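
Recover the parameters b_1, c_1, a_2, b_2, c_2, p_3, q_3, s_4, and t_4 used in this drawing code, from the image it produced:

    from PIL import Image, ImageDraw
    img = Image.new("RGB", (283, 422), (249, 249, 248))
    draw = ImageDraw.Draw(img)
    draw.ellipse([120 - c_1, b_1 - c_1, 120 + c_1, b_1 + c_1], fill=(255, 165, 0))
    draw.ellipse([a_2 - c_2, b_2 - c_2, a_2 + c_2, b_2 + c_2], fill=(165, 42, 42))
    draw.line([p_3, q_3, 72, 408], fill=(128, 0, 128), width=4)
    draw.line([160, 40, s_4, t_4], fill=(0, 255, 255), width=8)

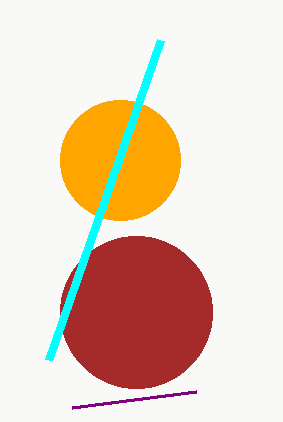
b_1 = 160
c_1 = 60
a_2 = 136
b_2 = 312
c_2 = 76
p_3 = 196
q_3 = 392
s_4 = 48
t_4 = 360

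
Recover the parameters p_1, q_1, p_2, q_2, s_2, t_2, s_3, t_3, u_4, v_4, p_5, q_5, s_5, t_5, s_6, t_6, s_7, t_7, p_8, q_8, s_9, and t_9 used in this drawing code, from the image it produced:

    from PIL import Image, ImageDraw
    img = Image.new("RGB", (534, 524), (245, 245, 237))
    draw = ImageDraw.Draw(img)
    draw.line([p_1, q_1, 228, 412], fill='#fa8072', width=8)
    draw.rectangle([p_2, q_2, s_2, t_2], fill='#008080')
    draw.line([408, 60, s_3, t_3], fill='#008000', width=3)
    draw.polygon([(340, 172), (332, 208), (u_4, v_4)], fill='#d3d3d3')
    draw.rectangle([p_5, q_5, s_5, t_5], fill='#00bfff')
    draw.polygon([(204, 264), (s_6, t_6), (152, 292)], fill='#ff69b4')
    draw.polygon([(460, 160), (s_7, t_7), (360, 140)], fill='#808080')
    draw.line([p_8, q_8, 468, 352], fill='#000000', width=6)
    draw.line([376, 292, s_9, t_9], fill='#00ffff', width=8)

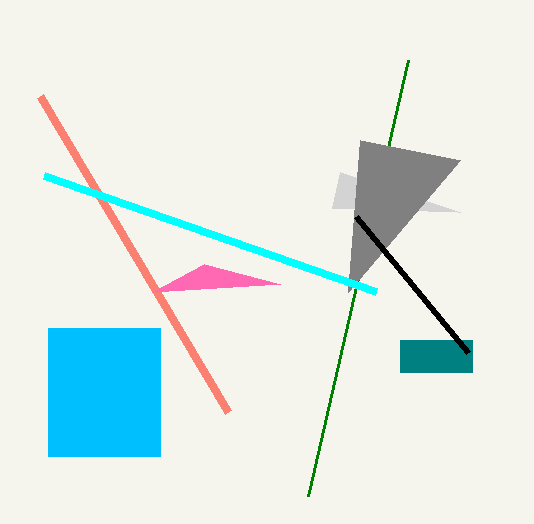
p_1 = 40
q_1 = 96
p_2 = 400
q_2 = 340
s_2 = 472
t_2 = 372
s_3 = 308
t_3 = 496
u_4 = 460
v_4 = 212
p_5 = 48
q_5 = 328
s_5 = 160
t_5 = 456
s_6 = 280
t_6 = 284
s_7 = 348
t_7 = 292
p_8 = 356
q_8 = 216
s_9 = 44
t_9 = 176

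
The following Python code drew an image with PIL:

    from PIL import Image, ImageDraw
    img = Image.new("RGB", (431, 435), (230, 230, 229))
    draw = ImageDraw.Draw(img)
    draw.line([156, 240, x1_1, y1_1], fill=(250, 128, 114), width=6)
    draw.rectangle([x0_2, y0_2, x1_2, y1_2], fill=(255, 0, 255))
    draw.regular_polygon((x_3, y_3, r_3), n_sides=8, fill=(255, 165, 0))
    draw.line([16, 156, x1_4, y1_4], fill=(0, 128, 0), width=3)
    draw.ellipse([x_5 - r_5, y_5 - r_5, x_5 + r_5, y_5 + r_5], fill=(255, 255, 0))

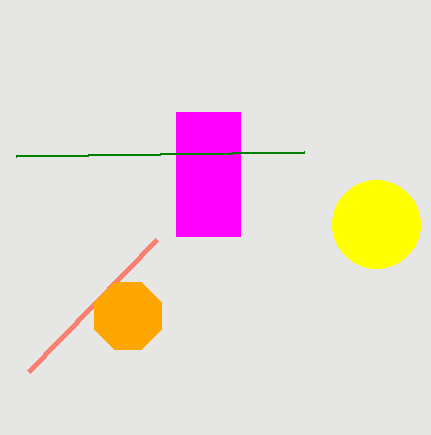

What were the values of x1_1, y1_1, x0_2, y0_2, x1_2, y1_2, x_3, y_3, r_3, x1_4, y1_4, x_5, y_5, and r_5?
x1_1 = 28; y1_1 = 372; x0_2 = 176; y0_2 = 112; x1_2 = 240; y1_2 = 236; x_3 = 128; y_3 = 316; r_3 = 36; x1_4 = 304; y1_4 = 152; x_5 = 376; y_5 = 224; r_5 = 44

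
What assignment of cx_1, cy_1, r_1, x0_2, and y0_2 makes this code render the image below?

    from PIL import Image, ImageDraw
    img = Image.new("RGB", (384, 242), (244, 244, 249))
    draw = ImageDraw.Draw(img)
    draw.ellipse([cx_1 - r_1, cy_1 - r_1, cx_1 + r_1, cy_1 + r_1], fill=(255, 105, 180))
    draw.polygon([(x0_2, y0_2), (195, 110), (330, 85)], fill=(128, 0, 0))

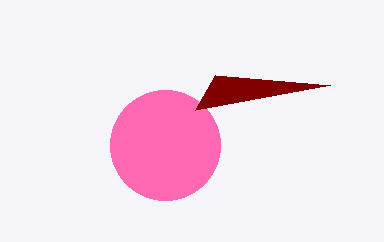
cx_1 = 165, cy_1 = 145, r_1 = 55, x0_2 = 215, y0_2 = 75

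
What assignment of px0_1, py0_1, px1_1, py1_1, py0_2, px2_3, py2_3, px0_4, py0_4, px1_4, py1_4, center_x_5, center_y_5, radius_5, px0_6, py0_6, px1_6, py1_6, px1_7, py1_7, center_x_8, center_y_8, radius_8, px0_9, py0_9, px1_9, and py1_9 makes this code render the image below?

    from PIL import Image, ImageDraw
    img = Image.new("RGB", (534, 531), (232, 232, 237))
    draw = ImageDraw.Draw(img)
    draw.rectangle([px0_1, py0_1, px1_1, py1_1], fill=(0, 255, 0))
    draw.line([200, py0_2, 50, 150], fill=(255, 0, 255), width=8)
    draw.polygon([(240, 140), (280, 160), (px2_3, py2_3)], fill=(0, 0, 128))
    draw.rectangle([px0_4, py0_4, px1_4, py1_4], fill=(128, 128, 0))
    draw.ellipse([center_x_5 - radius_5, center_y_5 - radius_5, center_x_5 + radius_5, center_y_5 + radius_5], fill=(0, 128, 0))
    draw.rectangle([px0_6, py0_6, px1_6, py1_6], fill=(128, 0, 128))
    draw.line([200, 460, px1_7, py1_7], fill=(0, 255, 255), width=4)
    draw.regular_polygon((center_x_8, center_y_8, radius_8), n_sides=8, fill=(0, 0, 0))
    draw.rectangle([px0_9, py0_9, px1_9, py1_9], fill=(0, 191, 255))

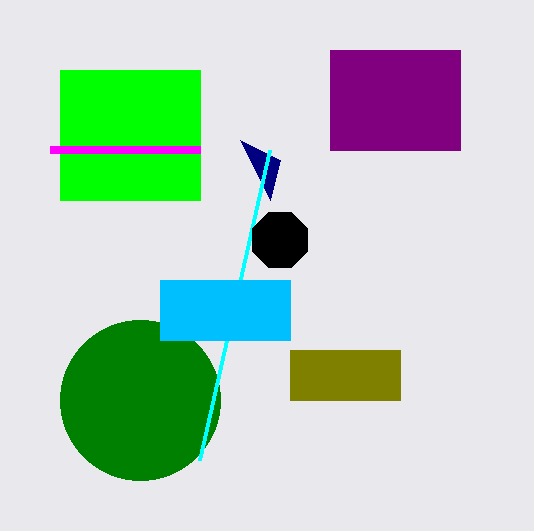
px0_1 = 60; py0_1 = 70; px1_1 = 200; py1_1 = 200; py0_2 = 150; px2_3 = 270; py2_3 = 200; px0_4 = 290; py0_4 = 350; px1_4 = 400; py1_4 = 400; center_x_5 = 140; center_y_5 = 400; radius_5 = 80; px0_6 = 330; py0_6 = 50; px1_6 = 460; py1_6 = 150; px1_7 = 270; py1_7 = 150; center_x_8 = 280; center_y_8 = 240; radius_8 = 30; px0_9 = 160; py0_9 = 280; px1_9 = 290; py1_9 = 340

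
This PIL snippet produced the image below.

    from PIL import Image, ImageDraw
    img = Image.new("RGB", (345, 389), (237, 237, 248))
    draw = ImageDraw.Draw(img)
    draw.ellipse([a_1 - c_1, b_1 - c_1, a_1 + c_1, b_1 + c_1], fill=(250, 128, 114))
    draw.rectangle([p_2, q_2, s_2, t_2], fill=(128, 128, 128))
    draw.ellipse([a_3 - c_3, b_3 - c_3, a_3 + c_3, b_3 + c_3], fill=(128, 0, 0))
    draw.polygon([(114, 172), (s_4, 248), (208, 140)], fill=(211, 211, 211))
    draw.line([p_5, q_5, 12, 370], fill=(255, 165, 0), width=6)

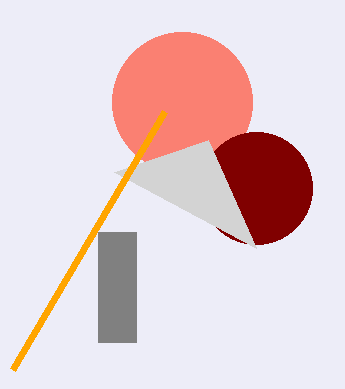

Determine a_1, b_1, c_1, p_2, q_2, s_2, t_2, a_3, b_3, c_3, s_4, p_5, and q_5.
a_1 = 182
b_1 = 102
c_1 = 70
p_2 = 98
q_2 = 232
s_2 = 136
t_2 = 342
a_3 = 256
b_3 = 188
c_3 = 56
s_4 = 256
p_5 = 164
q_5 = 112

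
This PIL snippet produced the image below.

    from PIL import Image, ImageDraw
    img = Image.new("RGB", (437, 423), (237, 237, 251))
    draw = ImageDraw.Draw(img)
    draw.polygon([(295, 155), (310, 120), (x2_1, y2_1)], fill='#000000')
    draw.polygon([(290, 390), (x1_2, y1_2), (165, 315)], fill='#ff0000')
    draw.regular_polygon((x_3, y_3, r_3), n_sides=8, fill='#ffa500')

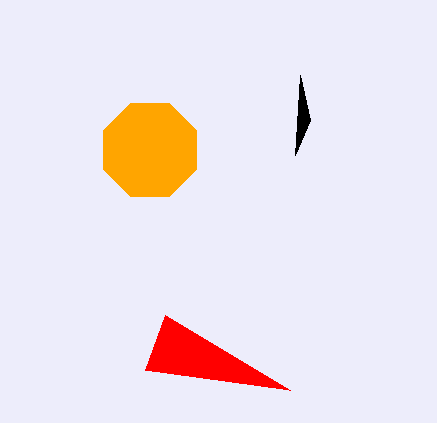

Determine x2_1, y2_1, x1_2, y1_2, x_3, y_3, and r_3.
x2_1 = 300
y2_1 = 75
x1_2 = 145
y1_2 = 370
x_3 = 150
y_3 = 150
r_3 = 50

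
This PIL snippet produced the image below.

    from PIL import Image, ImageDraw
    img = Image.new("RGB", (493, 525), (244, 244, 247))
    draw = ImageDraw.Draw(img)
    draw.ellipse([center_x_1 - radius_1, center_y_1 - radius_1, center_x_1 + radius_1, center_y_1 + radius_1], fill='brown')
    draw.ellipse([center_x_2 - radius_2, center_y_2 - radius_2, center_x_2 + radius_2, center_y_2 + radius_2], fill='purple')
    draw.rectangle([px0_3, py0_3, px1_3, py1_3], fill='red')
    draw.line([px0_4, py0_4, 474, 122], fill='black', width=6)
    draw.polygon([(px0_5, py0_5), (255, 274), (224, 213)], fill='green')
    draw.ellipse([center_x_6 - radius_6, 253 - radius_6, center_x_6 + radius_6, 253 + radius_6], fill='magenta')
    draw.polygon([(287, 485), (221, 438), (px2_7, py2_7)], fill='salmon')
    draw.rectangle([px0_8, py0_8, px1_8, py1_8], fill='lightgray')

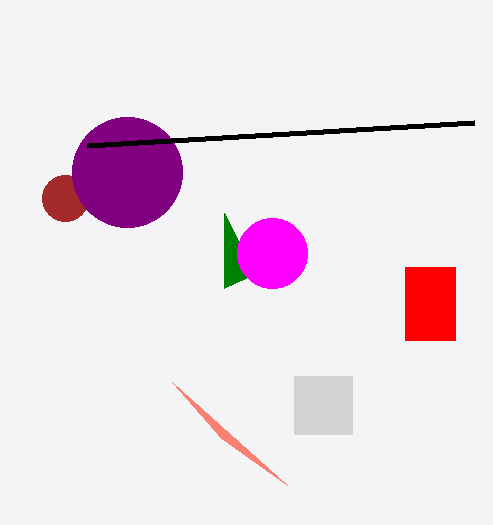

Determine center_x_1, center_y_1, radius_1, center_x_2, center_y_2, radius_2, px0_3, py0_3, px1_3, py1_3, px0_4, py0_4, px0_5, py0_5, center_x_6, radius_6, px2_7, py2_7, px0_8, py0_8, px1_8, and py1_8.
center_x_1 = 65
center_y_1 = 198
radius_1 = 23
center_x_2 = 127
center_y_2 = 172
radius_2 = 55
px0_3 = 405
py0_3 = 267
px1_3 = 455
py1_3 = 340
px0_4 = 87
py0_4 = 145
px0_5 = 224
py0_5 = 288
center_x_6 = 272
radius_6 = 35
px2_7 = 172
py2_7 = 382
px0_8 = 294
py0_8 = 376
px1_8 = 352
py1_8 = 434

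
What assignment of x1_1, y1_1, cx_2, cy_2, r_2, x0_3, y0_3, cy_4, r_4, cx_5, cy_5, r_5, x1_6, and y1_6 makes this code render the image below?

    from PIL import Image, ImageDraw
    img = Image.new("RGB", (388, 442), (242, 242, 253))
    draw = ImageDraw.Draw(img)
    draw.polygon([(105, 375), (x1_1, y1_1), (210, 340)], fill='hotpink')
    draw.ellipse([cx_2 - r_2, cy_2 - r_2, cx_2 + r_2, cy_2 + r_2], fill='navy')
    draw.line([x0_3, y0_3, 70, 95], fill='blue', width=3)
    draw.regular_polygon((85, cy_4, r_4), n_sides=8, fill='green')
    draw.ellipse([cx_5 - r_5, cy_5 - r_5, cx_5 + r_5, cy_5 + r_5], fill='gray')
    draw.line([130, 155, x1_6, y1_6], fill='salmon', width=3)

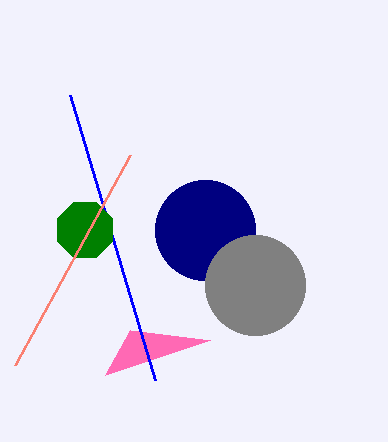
x1_1 = 130; y1_1 = 330; cx_2 = 205; cy_2 = 230; r_2 = 50; x0_3 = 155; y0_3 = 380; cy_4 = 230; r_4 = 30; cx_5 = 255; cy_5 = 285; r_5 = 50; x1_6 = 15; y1_6 = 365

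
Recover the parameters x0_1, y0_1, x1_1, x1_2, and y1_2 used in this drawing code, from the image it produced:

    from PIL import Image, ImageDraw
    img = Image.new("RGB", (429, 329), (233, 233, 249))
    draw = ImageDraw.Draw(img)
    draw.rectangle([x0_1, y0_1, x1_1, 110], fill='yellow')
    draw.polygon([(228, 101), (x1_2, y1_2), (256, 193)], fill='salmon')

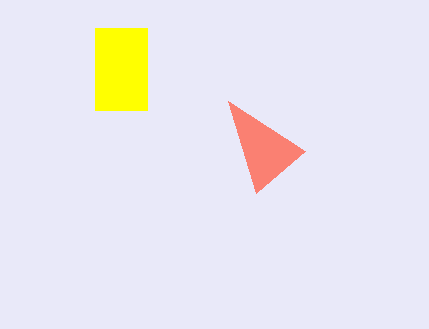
x0_1 = 95
y0_1 = 28
x1_1 = 147
x1_2 = 305
y1_2 = 151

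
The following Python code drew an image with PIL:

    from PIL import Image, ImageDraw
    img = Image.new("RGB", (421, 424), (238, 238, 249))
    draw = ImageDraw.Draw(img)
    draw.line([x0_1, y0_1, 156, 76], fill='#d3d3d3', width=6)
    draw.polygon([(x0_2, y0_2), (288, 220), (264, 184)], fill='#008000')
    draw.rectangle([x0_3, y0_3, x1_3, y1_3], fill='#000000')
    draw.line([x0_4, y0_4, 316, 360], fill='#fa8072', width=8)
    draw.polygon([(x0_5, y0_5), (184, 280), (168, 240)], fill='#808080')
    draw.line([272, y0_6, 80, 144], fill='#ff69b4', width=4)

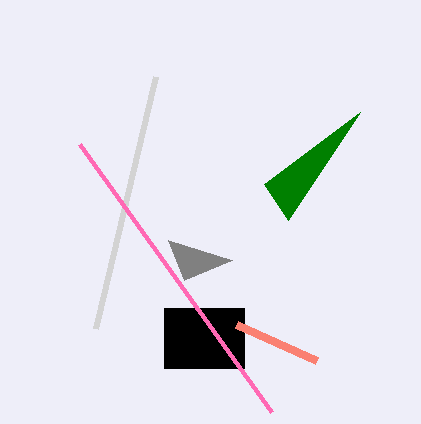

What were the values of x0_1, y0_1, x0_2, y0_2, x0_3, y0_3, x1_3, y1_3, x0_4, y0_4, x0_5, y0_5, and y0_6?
x0_1 = 96, y0_1 = 328, x0_2 = 360, y0_2 = 112, x0_3 = 164, y0_3 = 308, x1_3 = 244, y1_3 = 368, x0_4 = 236, y0_4 = 324, x0_5 = 232, y0_5 = 260, y0_6 = 412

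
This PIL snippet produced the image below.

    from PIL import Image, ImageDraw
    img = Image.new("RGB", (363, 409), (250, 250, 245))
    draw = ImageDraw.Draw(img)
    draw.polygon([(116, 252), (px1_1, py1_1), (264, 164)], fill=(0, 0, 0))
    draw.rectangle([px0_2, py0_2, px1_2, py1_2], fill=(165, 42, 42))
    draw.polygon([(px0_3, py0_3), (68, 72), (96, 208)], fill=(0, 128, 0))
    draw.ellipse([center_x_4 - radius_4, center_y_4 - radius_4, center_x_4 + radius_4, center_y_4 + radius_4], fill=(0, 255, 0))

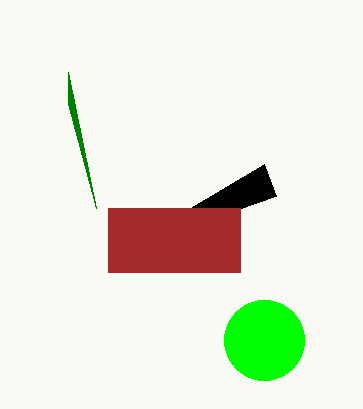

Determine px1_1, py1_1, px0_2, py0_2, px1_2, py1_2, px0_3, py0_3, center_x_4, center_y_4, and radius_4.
px1_1 = 276, py1_1 = 196, px0_2 = 108, py0_2 = 208, px1_2 = 240, py1_2 = 272, px0_3 = 68, py0_3 = 104, center_x_4 = 264, center_y_4 = 340, radius_4 = 40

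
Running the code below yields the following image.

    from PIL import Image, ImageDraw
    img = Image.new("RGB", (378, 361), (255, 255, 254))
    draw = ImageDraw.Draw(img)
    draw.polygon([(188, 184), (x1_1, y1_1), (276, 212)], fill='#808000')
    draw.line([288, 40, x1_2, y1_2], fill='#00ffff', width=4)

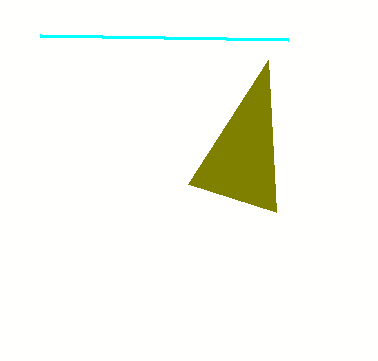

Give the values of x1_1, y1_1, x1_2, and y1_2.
x1_1 = 268; y1_1 = 60; x1_2 = 40; y1_2 = 36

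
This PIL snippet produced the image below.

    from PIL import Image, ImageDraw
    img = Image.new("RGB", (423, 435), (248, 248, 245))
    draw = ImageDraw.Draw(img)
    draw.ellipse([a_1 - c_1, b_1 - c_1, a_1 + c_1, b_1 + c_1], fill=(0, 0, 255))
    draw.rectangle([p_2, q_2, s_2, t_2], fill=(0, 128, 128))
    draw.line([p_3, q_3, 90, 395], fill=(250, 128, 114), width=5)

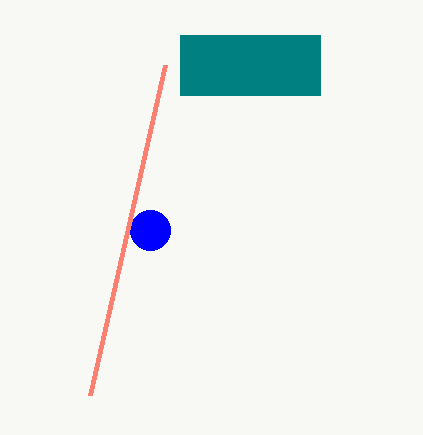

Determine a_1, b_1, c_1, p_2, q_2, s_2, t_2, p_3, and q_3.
a_1 = 150
b_1 = 230
c_1 = 20
p_2 = 180
q_2 = 35
s_2 = 320
t_2 = 95
p_3 = 165
q_3 = 65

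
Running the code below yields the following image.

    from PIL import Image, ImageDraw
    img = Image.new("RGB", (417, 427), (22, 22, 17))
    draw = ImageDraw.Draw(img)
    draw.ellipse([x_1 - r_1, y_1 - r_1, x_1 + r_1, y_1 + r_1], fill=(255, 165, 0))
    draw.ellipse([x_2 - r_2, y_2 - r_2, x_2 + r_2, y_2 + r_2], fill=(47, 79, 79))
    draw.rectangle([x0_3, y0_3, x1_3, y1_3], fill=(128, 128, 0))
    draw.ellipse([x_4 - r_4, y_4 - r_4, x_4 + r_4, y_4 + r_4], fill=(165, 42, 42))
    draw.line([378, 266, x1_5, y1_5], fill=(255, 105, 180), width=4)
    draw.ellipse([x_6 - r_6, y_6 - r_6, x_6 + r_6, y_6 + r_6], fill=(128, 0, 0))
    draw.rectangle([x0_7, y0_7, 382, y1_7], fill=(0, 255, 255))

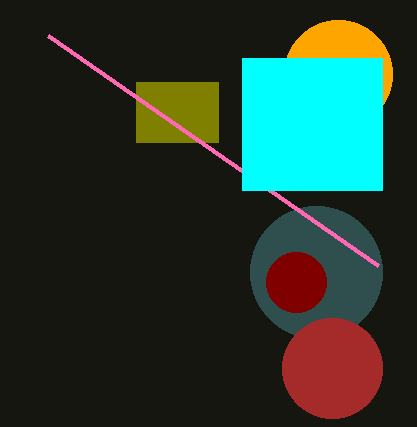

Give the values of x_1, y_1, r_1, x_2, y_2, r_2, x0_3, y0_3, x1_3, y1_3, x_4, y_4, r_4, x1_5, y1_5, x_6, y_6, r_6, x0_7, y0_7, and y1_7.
x_1 = 338; y_1 = 74; r_1 = 54; x_2 = 316; y_2 = 272; r_2 = 66; x0_3 = 136; y0_3 = 82; x1_3 = 218; y1_3 = 142; x_4 = 332; y_4 = 368; r_4 = 50; x1_5 = 48; y1_5 = 36; x_6 = 296; y_6 = 282; r_6 = 30; x0_7 = 242; y0_7 = 58; y1_7 = 190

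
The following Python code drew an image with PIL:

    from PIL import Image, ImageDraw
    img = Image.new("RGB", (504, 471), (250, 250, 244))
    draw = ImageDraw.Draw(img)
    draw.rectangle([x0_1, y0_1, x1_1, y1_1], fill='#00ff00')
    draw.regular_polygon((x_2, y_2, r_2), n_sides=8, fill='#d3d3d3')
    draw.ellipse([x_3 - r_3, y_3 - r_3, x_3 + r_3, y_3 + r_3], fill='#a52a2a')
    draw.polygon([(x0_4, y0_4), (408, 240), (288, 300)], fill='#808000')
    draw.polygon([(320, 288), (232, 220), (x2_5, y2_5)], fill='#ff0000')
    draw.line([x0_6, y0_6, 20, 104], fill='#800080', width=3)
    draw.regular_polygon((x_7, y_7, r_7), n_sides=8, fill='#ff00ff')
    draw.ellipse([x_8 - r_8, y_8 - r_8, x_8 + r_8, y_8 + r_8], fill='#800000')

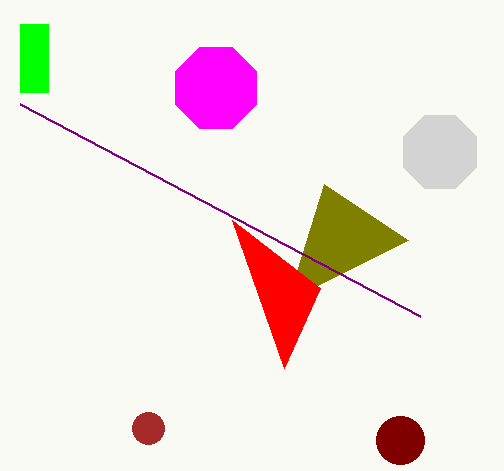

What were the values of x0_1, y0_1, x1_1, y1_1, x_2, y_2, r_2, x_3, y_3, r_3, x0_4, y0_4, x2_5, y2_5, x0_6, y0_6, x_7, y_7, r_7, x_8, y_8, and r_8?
x0_1 = 20
y0_1 = 24
x1_1 = 48
y1_1 = 92
x_2 = 440
y_2 = 152
r_2 = 40
x_3 = 148
y_3 = 428
r_3 = 16
x0_4 = 324
y0_4 = 184
x2_5 = 284
y2_5 = 368
x0_6 = 420
y0_6 = 316
x_7 = 216
y_7 = 88
r_7 = 44
x_8 = 400
y_8 = 440
r_8 = 24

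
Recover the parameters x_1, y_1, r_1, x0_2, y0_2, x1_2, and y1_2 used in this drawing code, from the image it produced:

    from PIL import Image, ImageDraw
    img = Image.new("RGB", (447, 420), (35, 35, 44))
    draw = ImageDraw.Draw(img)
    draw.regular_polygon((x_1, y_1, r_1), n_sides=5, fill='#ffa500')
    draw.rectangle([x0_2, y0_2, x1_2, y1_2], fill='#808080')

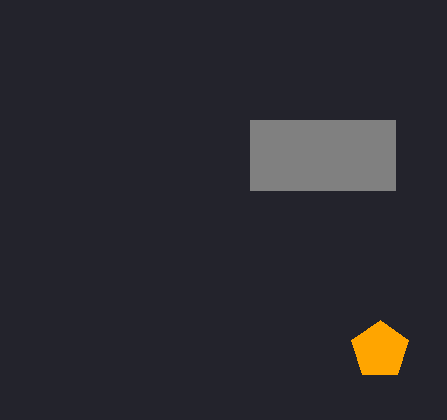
x_1 = 380; y_1 = 350; r_1 = 30; x0_2 = 250; y0_2 = 120; x1_2 = 395; y1_2 = 190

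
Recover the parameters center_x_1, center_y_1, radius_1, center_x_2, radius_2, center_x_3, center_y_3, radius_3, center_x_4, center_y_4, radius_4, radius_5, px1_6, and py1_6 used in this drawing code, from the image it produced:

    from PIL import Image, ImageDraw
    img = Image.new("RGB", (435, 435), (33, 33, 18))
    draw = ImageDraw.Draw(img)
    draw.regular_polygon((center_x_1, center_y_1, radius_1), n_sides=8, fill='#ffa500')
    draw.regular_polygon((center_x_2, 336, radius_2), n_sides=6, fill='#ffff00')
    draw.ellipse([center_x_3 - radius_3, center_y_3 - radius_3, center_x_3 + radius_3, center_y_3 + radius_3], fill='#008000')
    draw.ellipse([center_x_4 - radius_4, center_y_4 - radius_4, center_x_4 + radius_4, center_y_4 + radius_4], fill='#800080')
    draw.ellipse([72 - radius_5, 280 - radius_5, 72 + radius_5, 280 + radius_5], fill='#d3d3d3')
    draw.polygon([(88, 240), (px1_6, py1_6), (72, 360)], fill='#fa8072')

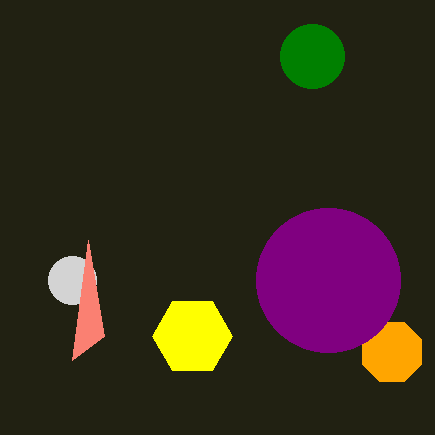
center_x_1 = 392
center_y_1 = 352
radius_1 = 32
center_x_2 = 192
radius_2 = 40
center_x_3 = 312
center_y_3 = 56
radius_3 = 32
center_x_4 = 328
center_y_4 = 280
radius_4 = 72
radius_5 = 24
px1_6 = 104
py1_6 = 336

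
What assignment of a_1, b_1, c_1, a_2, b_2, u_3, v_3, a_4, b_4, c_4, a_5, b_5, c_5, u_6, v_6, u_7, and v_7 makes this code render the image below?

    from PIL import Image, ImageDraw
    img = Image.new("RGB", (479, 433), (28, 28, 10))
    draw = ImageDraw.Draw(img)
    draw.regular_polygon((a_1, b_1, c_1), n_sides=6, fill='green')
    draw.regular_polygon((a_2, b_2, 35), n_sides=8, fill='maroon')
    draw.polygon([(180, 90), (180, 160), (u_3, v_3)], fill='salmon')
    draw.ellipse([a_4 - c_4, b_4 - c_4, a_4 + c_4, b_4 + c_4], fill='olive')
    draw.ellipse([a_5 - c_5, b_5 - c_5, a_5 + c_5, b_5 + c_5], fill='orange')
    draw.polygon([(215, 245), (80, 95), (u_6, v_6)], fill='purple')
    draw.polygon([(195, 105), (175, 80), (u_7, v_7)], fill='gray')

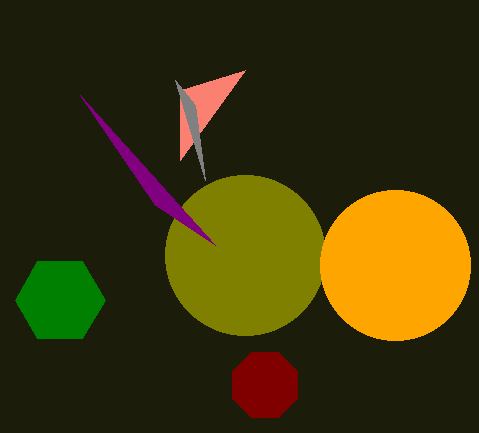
a_1 = 60, b_1 = 300, c_1 = 45, a_2 = 265, b_2 = 385, u_3 = 245, v_3 = 70, a_4 = 245, b_4 = 255, c_4 = 80, a_5 = 395, b_5 = 265, c_5 = 75, u_6 = 155, v_6 = 205, u_7 = 205, v_7 = 180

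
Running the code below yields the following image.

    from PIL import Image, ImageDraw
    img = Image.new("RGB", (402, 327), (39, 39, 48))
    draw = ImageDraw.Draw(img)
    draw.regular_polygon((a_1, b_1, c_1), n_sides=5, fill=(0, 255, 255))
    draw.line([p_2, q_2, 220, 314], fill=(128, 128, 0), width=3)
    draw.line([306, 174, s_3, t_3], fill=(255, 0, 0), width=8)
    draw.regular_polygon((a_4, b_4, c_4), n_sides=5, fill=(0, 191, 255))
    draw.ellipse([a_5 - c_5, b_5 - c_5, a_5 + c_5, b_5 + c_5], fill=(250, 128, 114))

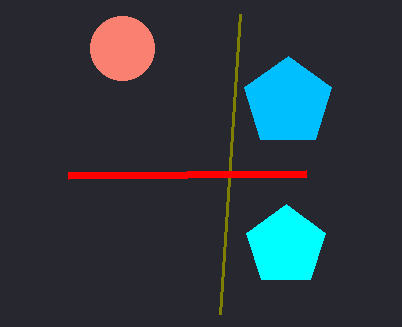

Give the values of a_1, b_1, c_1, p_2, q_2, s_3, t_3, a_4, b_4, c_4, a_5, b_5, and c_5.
a_1 = 286, b_1 = 246, c_1 = 42, p_2 = 240, q_2 = 14, s_3 = 68, t_3 = 176, a_4 = 288, b_4 = 102, c_4 = 46, a_5 = 122, b_5 = 48, c_5 = 32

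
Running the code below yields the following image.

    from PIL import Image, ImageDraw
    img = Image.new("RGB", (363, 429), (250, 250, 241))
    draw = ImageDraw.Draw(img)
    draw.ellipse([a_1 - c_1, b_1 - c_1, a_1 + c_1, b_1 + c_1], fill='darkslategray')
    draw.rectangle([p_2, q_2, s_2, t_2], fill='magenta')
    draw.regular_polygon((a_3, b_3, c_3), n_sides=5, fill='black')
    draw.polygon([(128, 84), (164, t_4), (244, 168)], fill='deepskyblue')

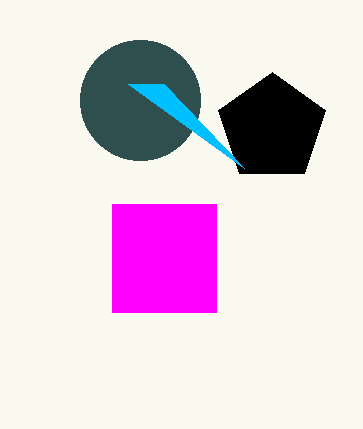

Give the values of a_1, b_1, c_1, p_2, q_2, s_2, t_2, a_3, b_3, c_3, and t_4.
a_1 = 140
b_1 = 100
c_1 = 60
p_2 = 112
q_2 = 204
s_2 = 216
t_2 = 312
a_3 = 272
b_3 = 128
c_3 = 56
t_4 = 84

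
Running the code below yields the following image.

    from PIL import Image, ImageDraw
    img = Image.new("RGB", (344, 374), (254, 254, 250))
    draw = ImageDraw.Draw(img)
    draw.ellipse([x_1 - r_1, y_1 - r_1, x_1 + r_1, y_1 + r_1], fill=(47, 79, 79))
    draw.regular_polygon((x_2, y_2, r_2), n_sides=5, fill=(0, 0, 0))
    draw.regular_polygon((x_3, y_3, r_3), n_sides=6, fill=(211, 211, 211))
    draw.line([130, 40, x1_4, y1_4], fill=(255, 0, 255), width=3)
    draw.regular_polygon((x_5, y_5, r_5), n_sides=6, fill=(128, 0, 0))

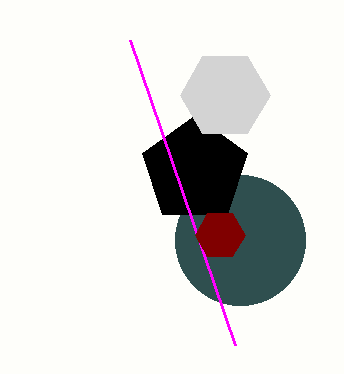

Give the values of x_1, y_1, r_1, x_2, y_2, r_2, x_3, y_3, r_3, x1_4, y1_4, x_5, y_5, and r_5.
x_1 = 240; y_1 = 240; r_1 = 65; x_2 = 195; y_2 = 170; r_2 = 55; x_3 = 225; y_3 = 95; r_3 = 45; x1_4 = 235; y1_4 = 345; x_5 = 220; y_5 = 235; r_5 = 25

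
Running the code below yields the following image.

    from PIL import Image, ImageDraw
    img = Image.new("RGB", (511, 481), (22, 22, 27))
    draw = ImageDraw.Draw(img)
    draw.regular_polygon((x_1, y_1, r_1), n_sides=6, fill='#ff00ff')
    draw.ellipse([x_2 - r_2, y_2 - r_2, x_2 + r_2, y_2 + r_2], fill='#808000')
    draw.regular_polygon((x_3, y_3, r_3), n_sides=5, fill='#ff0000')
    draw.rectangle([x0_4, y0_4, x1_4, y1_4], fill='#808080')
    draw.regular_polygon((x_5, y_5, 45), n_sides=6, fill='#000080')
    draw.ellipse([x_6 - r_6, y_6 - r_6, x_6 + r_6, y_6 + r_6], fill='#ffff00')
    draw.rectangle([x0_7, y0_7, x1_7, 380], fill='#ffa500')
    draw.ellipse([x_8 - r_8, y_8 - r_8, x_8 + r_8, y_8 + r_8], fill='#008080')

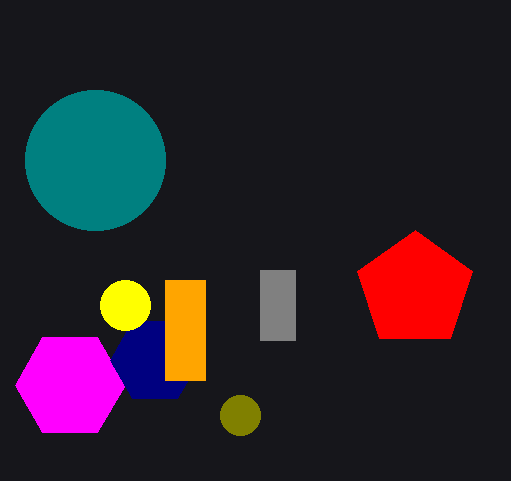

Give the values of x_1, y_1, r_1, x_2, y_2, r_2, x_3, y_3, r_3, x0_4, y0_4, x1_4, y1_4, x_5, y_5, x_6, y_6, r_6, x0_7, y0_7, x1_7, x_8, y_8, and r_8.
x_1 = 70
y_1 = 385
r_1 = 55
x_2 = 240
y_2 = 415
r_2 = 20
x_3 = 415
y_3 = 290
r_3 = 60
x0_4 = 260
y0_4 = 270
x1_4 = 295
y1_4 = 340
x_5 = 155
y_5 = 360
x_6 = 125
y_6 = 305
r_6 = 25
x0_7 = 165
y0_7 = 280
x1_7 = 205
x_8 = 95
y_8 = 160
r_8 = 70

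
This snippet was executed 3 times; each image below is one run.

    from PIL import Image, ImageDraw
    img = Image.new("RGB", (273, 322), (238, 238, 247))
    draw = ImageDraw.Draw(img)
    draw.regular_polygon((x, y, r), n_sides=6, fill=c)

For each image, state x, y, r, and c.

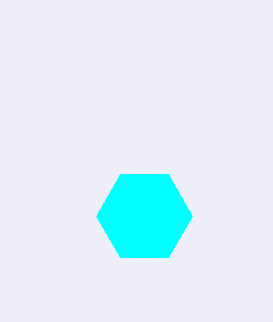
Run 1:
x = 144
y = 216
r = 48
c = 'cyan'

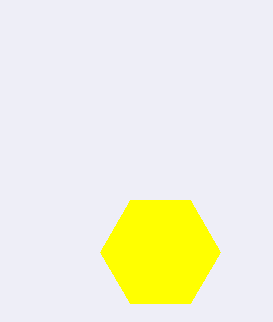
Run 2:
x = 160, y = 252, r = 60, c = 'yellow'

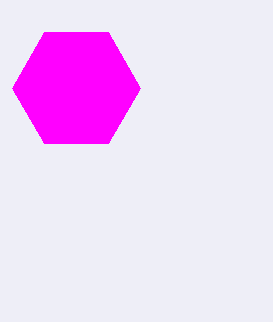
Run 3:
x = 76, y = 88, r = 64, c = 'magenta'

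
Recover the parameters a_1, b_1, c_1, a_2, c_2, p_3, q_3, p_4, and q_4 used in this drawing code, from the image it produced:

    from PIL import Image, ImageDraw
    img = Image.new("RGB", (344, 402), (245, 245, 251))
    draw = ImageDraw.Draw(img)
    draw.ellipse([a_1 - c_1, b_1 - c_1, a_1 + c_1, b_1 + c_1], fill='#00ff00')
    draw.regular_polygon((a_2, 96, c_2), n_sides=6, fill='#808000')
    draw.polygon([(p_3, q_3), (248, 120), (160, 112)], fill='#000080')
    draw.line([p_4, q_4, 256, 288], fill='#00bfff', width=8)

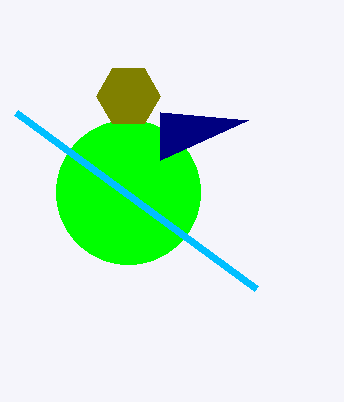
a_1 = 128, b_1 = 192, c_1 = 72, a_2 = 128, c_2 = 32, p_3 = 160, q_3 = 160, p_4 = 16, q_4 = 112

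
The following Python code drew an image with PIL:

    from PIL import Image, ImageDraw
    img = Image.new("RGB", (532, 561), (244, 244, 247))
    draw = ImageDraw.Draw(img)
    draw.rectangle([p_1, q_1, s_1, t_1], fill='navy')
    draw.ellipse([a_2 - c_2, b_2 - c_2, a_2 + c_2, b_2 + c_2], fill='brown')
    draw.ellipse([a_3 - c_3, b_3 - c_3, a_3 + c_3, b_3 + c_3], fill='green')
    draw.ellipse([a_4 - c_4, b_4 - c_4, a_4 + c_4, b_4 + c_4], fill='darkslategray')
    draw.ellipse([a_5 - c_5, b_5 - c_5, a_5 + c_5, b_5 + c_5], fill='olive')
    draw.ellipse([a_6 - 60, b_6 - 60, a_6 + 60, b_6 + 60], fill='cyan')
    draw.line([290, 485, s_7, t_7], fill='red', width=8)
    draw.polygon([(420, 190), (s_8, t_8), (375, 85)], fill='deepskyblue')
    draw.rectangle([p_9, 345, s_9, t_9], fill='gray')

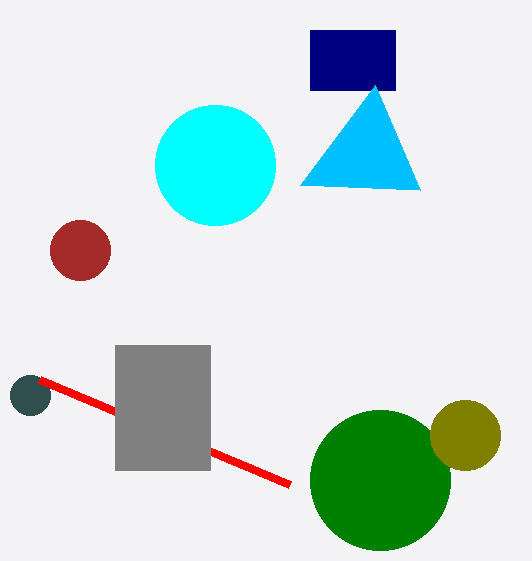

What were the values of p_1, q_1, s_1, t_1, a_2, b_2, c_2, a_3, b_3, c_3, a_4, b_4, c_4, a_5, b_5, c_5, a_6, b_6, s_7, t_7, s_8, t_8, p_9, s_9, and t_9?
p_1 = 310, q_1 = 30, s_1 = 395, t_1 = 90, a_2 = 80, b_2 = 250, c_2 = 30, a_3 = 380, b_3 = 480, c_3 = 70, a_4 = 30, b_4 = 395, c_4 = 20, a_5 = 465, b_5 = 435, c_5 = 35, a_6 = 215, b_6 = 165, s_7 = 40, t_7 = 380, s_8 = 300, t_8 = 185, p_9 = 115, s_9 = 210, t_9 = 470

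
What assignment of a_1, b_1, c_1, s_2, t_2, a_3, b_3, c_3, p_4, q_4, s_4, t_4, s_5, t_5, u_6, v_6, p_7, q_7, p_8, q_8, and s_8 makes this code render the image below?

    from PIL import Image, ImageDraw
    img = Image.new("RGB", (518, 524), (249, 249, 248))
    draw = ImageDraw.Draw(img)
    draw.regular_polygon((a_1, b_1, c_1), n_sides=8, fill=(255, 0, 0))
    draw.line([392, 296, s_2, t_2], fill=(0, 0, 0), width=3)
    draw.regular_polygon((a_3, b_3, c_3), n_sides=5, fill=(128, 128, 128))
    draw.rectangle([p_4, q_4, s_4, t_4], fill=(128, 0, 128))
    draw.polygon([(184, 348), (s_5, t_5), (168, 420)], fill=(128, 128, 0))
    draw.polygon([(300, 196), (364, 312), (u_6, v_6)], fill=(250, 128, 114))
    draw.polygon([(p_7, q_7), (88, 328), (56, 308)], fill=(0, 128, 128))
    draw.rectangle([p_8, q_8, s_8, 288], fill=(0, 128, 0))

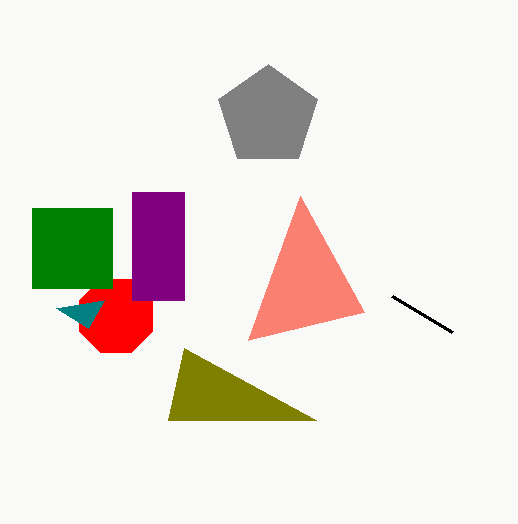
a_1 = 116; b_1 = 316; c_1 = 40; s_2 = 452; t_2 = 332; a_3 = 268; b_3 = 116; c_3 = 52; p_4 = 132; q_4 = 192; s_4 = 184; t_4 = 300; s_5 = 316; t_5 = 420; u_6 = 248; v_6 = 340; p_7 = 104; q_7 = 300; p_8 = 32; q_8 = 208; s_8 = 112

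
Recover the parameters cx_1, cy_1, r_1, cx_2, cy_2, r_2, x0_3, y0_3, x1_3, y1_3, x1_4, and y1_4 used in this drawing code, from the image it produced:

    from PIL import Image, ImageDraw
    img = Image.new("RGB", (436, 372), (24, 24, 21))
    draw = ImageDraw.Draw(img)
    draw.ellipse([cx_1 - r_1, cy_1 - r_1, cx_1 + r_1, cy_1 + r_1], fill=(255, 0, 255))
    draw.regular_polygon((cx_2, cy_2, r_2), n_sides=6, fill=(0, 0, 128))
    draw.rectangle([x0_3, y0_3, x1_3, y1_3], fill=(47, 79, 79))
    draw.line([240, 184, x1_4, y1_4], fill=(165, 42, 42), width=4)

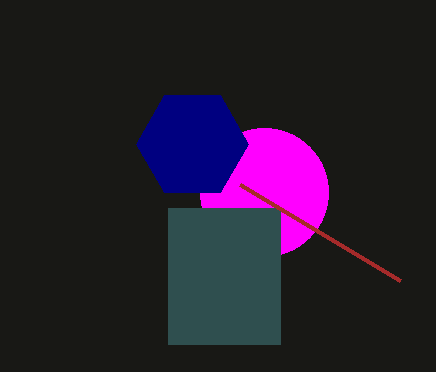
cx_1 = 264; cy_1 = 192; r_1 = 64; cx_2 = 192; cy_2 = 144; r_2 = 56; x0_3 = 168; y0_3 = 208; x1_3 = 280; y1_3 = 344; x1_4 = 400; y1_4 = 280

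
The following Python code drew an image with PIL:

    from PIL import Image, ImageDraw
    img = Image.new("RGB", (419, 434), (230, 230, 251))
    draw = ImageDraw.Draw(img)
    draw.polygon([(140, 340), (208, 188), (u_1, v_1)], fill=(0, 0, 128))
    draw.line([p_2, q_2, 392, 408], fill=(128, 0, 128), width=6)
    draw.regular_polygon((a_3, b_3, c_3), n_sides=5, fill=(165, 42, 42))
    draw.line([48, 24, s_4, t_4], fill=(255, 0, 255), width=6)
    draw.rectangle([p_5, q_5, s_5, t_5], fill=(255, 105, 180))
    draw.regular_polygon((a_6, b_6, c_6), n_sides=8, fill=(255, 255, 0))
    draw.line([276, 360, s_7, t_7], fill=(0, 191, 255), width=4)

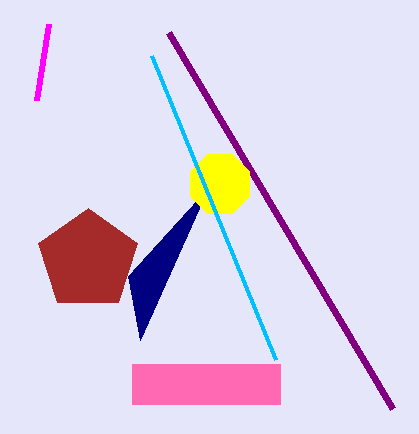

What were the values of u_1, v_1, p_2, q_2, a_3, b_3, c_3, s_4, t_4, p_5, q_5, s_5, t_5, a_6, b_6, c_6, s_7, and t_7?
u_1 = 128, v_1 = 276, p_2 = 168, q_2 = 32, a_3 = 88, b_3 = 260, c_3 = 52, s_4 = 36, t_4 = 100, p_5 = 132, q_5 = 364, s_5 = 280, t_5 = 404, a_6 = 220, b_6 = 184, c_6 = 32, s_7 = 152, t_7 = 56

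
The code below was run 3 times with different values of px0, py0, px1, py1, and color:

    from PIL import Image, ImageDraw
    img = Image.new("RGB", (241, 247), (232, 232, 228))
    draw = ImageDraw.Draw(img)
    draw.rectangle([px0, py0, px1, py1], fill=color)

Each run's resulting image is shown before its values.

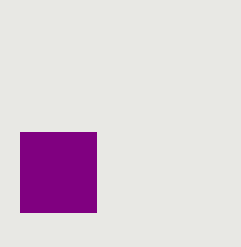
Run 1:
px0 = 20; py0 = 132; px1 = 96; py1 = 212; color = 'purple'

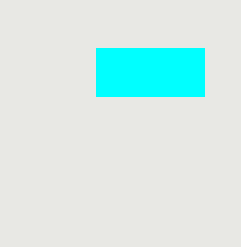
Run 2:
px0 = 96
py0 = 48
px1 = 204
py1 = 96
color = 'cyan'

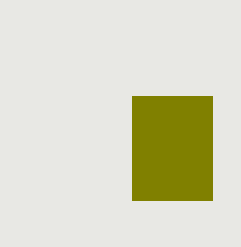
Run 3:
px0 = 132, py0 = 96, px1 = 212, py1 = 200, color = 'olive'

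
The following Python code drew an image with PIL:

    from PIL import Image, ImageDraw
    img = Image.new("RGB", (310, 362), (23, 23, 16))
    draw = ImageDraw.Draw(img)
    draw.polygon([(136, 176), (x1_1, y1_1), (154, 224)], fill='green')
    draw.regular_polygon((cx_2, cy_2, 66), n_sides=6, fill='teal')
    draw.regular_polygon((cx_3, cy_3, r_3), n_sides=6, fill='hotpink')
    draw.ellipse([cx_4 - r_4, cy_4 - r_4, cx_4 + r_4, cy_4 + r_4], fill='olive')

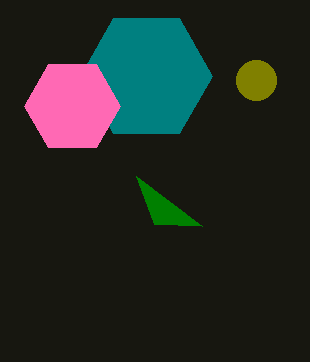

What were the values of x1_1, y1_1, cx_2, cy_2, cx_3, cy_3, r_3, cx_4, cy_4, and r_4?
x1_1 = 202, y1_1 = 226, cx_2 = 146, cy_2 = 76, cx_3 = 72, cy_3 = 106, r_3 = 48, cx_4 = 256, cy_4 = 80, r_4 = 20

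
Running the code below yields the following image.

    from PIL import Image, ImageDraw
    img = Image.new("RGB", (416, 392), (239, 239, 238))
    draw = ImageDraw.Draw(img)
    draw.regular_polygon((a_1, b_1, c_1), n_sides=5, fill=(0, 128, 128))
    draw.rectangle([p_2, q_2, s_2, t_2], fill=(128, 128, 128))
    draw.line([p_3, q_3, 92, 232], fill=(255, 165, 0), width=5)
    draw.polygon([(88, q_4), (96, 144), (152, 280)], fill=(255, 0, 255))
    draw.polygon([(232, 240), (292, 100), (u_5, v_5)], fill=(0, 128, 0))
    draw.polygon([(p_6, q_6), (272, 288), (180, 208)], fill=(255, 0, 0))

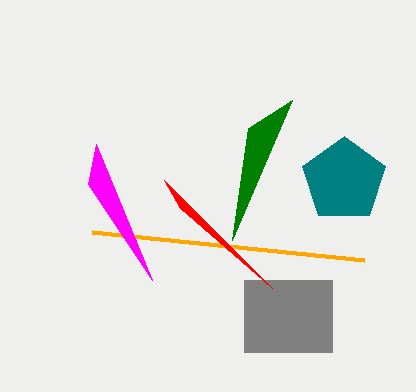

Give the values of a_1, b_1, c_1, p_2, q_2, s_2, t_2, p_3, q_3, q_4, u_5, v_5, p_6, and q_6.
a_1 = 344
b_1 = 180
c_1 = 44
p_2 = 244
q_2 = 280
s_2 = 332
t_2 = 352
p_3 = 364
q_3 = 260
q_4 = 184
u_5 = 248
v_5 = 128
p_6 = 164
q_6 = 180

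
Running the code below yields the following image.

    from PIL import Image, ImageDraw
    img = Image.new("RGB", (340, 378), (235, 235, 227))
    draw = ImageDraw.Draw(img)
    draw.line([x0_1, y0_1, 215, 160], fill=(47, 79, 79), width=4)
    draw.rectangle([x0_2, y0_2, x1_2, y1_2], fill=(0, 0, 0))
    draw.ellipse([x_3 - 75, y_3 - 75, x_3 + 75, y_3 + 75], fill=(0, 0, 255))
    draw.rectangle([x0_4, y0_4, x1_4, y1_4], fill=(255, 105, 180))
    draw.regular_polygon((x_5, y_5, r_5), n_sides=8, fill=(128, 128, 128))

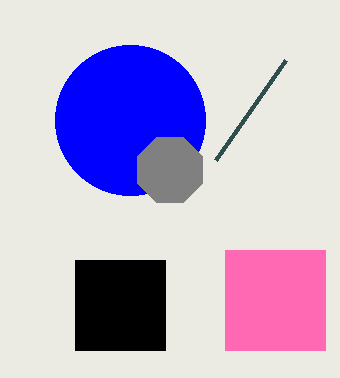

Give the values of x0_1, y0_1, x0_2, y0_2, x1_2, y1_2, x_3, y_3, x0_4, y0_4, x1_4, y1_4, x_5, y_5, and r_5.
x0_1 = 285; y0_1 = 60; x0_2 = 75; y0_2 = 260; x1_2 = 165; y1_2 = 350; x_3 = 130; y_3 = 120; x0_4 = 225; y0_4 = 250; x1_4 = 325; y1_4 = 350; x_5 = 170; y_5 = 170; r_5 = 35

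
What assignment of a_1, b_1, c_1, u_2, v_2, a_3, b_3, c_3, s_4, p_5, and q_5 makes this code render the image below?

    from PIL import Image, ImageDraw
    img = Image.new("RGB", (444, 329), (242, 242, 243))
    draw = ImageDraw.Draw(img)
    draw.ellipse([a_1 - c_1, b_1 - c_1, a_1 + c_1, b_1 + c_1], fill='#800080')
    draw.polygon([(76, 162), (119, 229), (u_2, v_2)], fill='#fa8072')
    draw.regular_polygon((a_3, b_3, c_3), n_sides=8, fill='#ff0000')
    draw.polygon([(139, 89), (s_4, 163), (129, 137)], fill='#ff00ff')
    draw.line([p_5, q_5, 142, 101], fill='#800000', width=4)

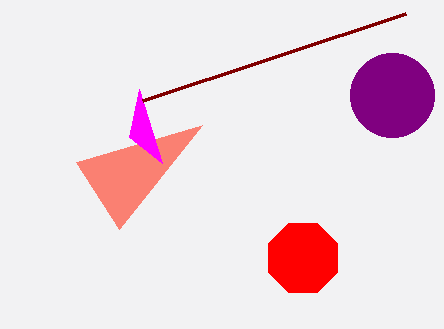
a_1 = 392, b_1 = 95, c_1 = 42, u_2 = 202, v_2 = 125, a_3 = 303, b_3 = 258, c_3 = 37, s_4 = 162, p_5 = 405, q_5 = 14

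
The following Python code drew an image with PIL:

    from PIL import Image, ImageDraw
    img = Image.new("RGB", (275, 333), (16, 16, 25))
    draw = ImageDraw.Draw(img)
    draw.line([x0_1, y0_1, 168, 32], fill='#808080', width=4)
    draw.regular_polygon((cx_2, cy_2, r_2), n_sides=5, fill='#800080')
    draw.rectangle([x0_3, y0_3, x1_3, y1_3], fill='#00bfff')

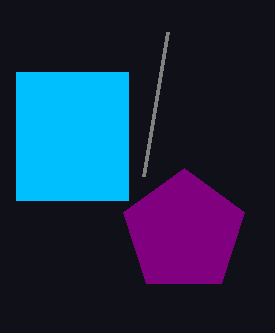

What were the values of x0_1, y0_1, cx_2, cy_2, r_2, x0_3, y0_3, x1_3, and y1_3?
x0_1 = 144, y0_1 = 176, cx_2 = 184, cy_2 = 232, r_2 = 64, x0_3 = 16, y0_3 = 72, x1_3 = 128, y1_3 = 200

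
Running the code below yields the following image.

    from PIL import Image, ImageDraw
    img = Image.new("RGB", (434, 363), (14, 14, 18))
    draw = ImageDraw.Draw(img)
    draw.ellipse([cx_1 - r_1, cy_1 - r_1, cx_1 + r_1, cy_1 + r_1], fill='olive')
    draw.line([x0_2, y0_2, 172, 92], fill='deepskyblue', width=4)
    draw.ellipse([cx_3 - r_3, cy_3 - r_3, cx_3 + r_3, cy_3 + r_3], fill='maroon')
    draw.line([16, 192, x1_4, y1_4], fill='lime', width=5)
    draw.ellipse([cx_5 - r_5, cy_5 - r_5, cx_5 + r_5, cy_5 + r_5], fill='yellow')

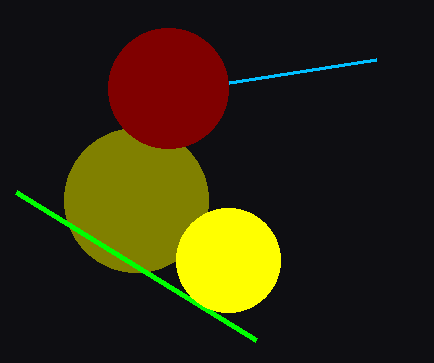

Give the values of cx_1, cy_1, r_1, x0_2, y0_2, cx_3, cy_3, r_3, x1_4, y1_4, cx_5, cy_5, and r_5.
cx_1 = 136
cy_1 = 200
r_1 = 72
x0_2 = 376
y0_2 = 60
cx_3 = 168
cy_3 = 88
r_3 = 60
x1_4 = 256
y1_4 = 340
cx_5 = 228
cy_5 = 260
r_5 = 52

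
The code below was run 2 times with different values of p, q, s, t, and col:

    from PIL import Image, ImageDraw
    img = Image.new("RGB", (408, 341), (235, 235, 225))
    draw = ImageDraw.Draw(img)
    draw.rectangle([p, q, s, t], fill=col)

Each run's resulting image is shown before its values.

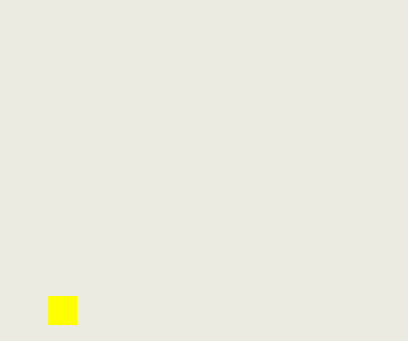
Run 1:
p = 48
q = 296
s = 76
t = 324
col = 'yellow'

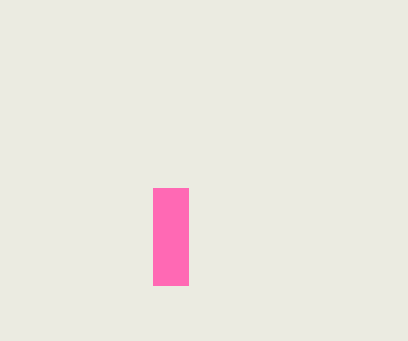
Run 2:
p = 153; q = 188; s = 188; t = 285; col = 'hotpink'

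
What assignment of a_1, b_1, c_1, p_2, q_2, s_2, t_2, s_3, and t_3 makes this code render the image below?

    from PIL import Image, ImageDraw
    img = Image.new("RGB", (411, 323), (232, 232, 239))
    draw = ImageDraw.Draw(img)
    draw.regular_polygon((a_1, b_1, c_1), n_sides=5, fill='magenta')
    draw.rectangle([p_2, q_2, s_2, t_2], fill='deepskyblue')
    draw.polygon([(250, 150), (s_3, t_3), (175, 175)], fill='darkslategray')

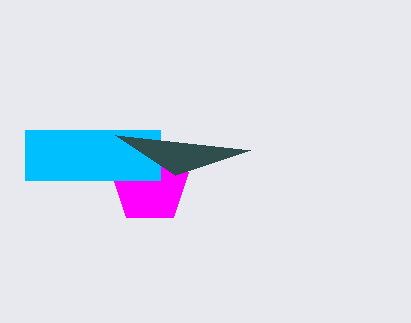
a_1 = 150
b_1 = 185
c_1 = 40
p_2 = 25
q_2 = 130
s_2 = 160
t_2 = 180
s_3 = 115
t_3 = 135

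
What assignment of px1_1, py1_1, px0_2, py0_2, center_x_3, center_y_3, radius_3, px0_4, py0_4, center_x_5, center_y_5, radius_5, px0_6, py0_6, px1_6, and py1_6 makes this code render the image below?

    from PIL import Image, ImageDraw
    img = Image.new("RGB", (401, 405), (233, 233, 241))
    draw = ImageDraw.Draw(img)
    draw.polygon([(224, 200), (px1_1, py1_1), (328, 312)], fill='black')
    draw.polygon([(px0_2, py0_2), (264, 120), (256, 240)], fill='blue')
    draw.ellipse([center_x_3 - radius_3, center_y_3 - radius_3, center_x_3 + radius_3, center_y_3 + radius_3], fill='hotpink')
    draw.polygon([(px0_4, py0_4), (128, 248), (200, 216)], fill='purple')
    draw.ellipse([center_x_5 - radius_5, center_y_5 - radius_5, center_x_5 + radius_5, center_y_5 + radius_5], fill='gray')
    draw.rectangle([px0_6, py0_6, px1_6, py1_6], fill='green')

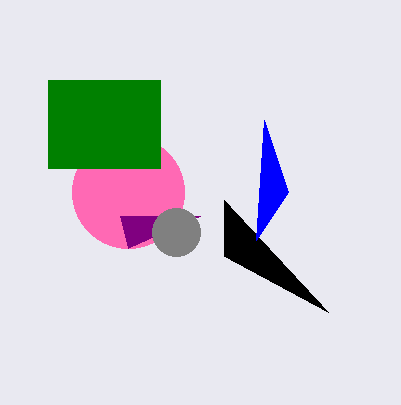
px1_1 = 224; py1_1 = 256; px0_2 = 288; py0_2 = 192; center_x_3 = 128; center_y_3 = 192; radius_3 = 56; px0_4 = 120; py0_4 = 216; center_x_5 = 176; center_y_5 = 232; radius_5 = 24; px0_6 = 48; py0_6 = 80; px1_6 = 160; py1_6 = 168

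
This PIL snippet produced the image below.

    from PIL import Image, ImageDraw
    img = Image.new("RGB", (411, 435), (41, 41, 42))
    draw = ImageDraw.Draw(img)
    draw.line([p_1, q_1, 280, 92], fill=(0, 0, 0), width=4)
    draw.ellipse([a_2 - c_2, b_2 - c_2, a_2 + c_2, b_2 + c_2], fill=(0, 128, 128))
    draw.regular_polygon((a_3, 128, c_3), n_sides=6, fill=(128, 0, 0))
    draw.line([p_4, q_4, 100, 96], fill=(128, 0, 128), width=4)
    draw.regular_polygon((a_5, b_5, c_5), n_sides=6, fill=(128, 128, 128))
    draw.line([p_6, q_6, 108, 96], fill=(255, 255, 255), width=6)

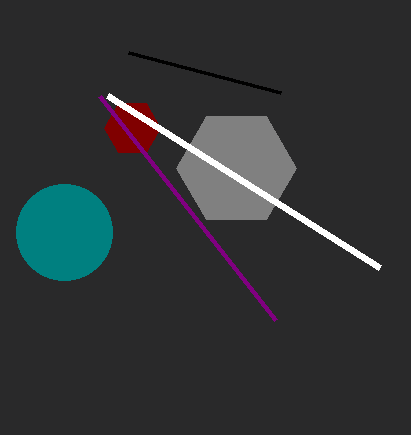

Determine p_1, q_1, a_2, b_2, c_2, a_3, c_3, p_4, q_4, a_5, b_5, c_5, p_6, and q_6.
p_1 = 128, q_1 = 52, a_2 = 64, b_2 = 232, c_2 = 48, a_3 = 132, c_3 = 28, p_4 = 276, q_4 = 320, a_5 = 236, b_5 = 168, c_5 = 60, p_6 = 380, q_6 = 268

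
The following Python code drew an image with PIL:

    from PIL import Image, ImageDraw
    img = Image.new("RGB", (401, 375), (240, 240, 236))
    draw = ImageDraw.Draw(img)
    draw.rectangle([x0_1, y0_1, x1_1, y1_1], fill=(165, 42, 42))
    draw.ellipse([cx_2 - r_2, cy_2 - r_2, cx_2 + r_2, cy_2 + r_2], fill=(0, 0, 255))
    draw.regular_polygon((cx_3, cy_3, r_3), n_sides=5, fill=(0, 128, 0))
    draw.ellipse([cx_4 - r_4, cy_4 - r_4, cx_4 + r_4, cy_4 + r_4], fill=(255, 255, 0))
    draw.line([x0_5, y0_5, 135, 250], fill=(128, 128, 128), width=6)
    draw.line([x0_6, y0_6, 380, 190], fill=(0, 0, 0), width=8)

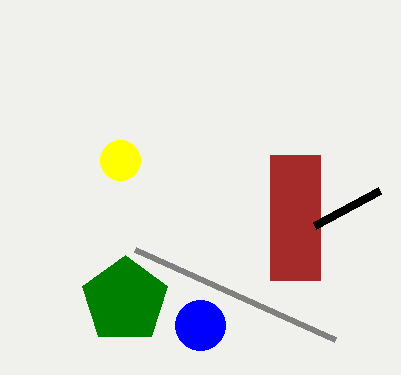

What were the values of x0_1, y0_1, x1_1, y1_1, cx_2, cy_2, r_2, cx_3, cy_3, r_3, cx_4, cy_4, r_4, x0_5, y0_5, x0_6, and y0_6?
x0_1 = 270, y0_1 = 155, x1_1 = 320, y1_1 = 280, cx_2 = 200, cy_2 = 325, r_2 = 25, cx_3 = 125, cy_3 = 300, r_3 = 45, cx_4 = 120, cy_4 = 160, r_4 = 20, x0_5 = 335, y0_5 = 340, x0_6 = 315, y0_6 = 225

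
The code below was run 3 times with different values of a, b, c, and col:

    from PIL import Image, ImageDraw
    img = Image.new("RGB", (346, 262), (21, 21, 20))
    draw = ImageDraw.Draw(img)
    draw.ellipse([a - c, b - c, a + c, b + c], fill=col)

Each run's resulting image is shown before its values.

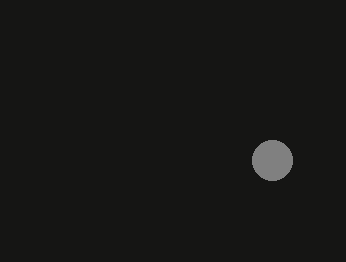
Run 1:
a = 272; b = 160; c = 20; col = 'gray'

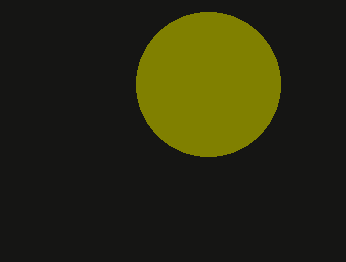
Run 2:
a = 208, b = 84, c = 72, col = 'olive'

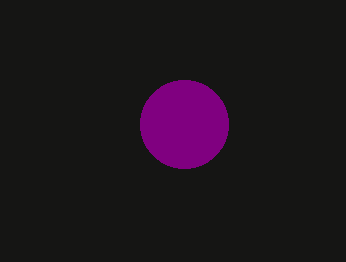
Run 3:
a = 184, b = 124, c = 44, col = 'purple'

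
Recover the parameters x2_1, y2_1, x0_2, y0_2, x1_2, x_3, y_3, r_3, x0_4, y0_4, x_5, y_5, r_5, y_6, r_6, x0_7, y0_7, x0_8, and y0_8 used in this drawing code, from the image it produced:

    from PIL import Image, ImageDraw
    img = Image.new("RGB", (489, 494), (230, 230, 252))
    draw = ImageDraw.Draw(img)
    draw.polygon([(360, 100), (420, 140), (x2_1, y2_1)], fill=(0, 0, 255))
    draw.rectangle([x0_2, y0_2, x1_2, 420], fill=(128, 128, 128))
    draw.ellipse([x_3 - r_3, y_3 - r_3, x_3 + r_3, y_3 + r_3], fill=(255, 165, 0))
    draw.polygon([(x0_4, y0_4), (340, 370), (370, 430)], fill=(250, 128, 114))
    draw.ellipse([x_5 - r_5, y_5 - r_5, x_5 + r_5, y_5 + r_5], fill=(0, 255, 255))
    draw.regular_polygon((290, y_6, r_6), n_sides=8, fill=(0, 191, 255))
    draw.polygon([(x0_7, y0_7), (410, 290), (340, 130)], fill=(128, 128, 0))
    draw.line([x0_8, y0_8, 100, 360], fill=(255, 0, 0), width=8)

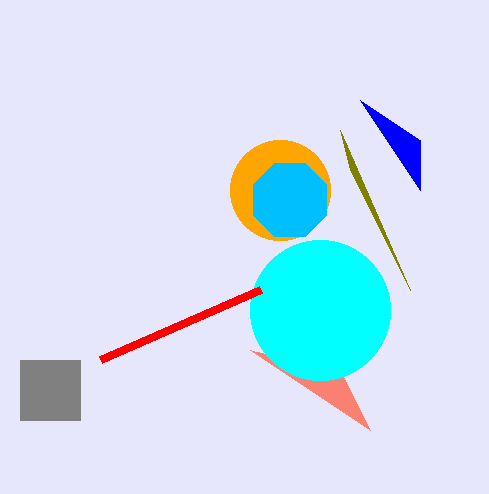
x2_1 = 420; y2_1 = 190; x0_2 = 20; y0_2 = 360; x1_2 = 80; x_3 = 280; y_3 = 190; r_3 = 50; x0_4 = 250; y0_4 = 350; x_5 = 320; y_5 = 310; r_5 = 70; y_6 = 200; r_6 = 40; x0_7 = 350; y0_7 = 170; x0_8 = 260; y0_8 = 290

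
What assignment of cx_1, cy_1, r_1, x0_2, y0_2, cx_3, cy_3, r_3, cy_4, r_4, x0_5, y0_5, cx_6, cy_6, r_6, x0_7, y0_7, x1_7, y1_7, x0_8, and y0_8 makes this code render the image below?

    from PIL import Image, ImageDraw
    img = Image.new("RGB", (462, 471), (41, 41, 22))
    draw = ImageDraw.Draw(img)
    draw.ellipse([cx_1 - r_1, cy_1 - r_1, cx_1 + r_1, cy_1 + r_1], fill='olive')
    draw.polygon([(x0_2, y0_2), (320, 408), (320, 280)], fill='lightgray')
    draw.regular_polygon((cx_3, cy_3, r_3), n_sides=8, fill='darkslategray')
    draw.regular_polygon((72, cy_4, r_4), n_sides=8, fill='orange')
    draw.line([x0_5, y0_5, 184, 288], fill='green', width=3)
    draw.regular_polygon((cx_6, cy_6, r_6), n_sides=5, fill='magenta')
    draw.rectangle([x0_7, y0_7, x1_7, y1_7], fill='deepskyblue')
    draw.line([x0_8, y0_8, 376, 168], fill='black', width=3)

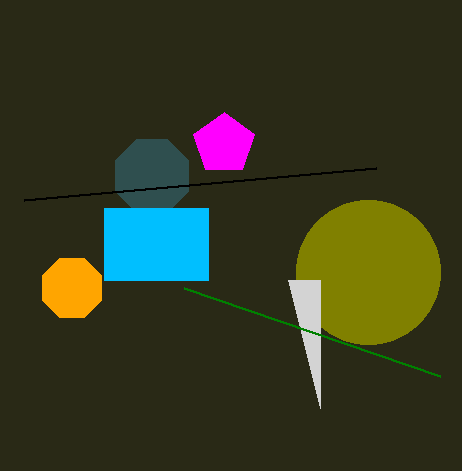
cx_1 = 368, cy_1 = 272, r_1 = 72, x0_2 = 288, y0_2 = 280, cx_3 = 152, cy_3 = 176, r_3 = 40, cy_4 = 288, r_4 = 32, x0_5 = 440, y0_5 = 376, cx_6 = 224, cy_6 = 144, r_6 = 32, x0_7 = 104, y0_7 = 208, x1_7 = 208, y1_7 = 280, x0_8 = 24, y0_8 = 200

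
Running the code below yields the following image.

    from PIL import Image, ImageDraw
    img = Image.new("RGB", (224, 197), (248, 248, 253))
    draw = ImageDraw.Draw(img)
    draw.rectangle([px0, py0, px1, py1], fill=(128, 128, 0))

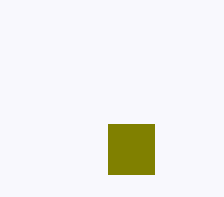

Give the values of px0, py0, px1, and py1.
px0 = 108
py0 = 124
px1 = 154
py1 = 174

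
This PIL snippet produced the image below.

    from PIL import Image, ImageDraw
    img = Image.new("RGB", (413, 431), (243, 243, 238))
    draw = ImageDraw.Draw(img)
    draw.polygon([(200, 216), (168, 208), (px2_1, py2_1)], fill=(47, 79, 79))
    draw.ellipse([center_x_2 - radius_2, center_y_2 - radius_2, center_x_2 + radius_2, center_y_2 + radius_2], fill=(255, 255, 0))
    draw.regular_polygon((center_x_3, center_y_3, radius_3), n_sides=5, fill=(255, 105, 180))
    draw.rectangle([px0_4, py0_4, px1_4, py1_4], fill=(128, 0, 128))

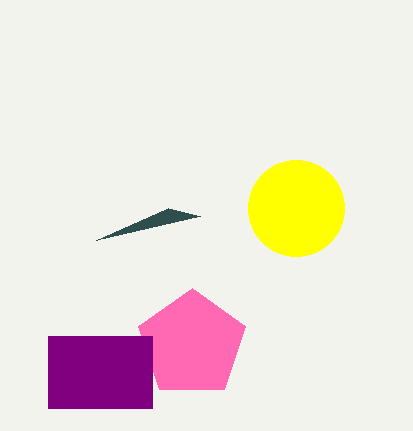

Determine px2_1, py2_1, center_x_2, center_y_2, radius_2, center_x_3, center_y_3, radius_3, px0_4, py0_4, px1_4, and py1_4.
px2_1 = 96
py2_1 = 240
center_x_2 = 296
center_y_2 = 208
radius_2 = 48
center_x_3 = 192
center_y_3 = 344
radius_3 = 56
px0_4 = 48
py0_4 = 336
px1_4 = 152
py1_4 = 408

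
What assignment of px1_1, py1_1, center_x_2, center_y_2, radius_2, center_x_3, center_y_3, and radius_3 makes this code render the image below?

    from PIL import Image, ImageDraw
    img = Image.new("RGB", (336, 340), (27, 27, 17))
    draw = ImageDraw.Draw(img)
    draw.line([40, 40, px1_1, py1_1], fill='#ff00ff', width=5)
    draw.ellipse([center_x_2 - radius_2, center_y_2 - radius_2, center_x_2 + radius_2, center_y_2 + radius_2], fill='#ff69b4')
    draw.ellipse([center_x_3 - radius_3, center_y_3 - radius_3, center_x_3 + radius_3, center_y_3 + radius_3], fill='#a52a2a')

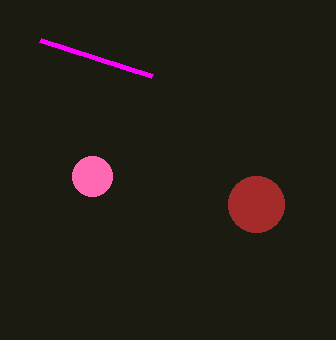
px1_1 = 152
py1_1 = 76
center_x_2 = 92
center_y_2 = 176
radius_2 = 20
center_x_3 = 256
center_y_3 = 204
radius_3 = 28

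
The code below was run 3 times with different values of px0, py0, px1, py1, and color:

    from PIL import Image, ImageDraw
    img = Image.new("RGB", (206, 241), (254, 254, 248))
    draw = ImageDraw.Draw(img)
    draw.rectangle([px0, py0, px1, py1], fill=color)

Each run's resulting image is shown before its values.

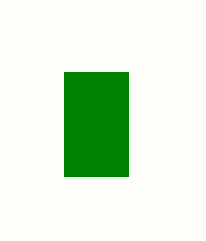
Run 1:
px0 = 64; py0 = 72; px1 = 128; py1 = 176; color = 'green'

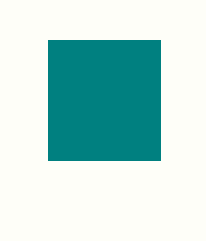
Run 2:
px0 = 48, py0 = 40, px1 = 160, py1 = 160, color = 'teal'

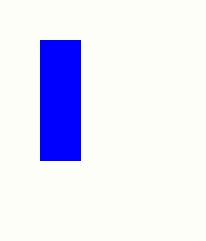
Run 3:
px0 = 40; py0 = 40; px1 = 80; py1 = 160; color = 'blue'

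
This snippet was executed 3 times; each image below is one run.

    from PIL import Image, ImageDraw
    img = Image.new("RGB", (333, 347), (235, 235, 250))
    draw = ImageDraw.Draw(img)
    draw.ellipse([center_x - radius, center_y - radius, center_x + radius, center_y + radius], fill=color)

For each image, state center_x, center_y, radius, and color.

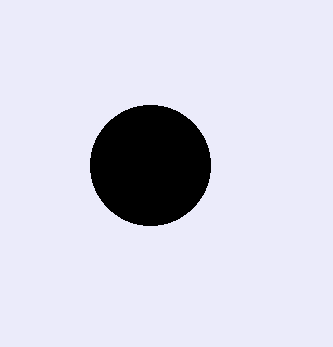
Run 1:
center_x = 150; center_y = 165; radius = 60; color = 'black'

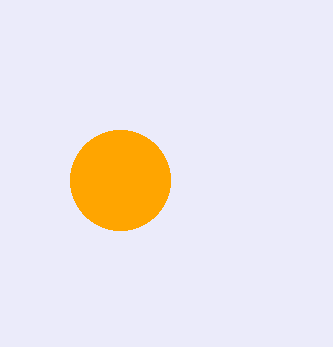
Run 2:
center_x = 120; center_y = 180; radius = 50; color = 'orange'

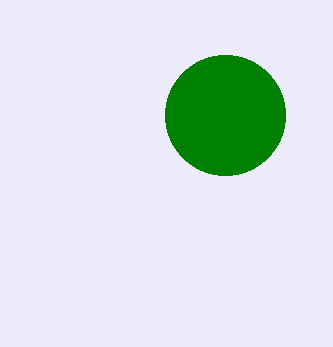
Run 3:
center_x = 225
center_y = 115
radius = 60
color = 'green'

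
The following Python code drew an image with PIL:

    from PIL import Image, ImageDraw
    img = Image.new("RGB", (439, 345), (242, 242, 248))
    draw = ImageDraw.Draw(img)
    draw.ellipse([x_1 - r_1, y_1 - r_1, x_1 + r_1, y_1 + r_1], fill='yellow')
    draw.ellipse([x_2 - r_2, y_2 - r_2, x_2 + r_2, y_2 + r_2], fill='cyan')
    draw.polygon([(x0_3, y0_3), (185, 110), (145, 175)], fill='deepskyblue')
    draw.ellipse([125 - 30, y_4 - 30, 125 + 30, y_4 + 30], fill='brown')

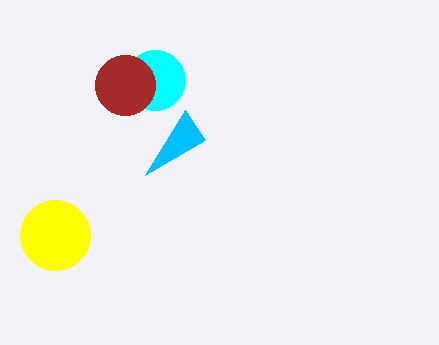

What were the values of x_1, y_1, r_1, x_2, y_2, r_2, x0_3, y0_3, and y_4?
x_1 = 55
y_1 = 235
r_1 = 35
x_2 = 155
y_2 = 80
r_2 = 30
x0_3 = 205
y0_3 = 140
y_4 = 85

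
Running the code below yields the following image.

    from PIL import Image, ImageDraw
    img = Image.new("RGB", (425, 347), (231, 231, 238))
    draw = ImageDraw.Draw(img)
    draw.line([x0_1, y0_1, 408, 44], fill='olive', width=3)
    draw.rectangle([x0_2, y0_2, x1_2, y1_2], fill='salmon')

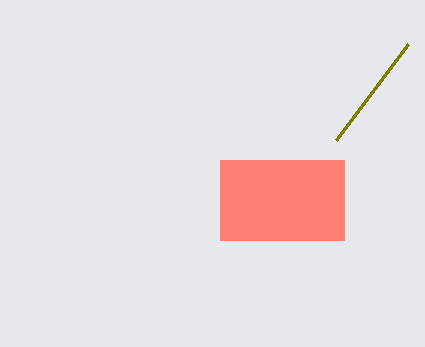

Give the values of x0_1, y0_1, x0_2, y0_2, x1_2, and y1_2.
x0_1 = 336, y0_1 = 140, x0_2 = 220, y0_2 = 160, x1_2 = 344, y1_2 = 240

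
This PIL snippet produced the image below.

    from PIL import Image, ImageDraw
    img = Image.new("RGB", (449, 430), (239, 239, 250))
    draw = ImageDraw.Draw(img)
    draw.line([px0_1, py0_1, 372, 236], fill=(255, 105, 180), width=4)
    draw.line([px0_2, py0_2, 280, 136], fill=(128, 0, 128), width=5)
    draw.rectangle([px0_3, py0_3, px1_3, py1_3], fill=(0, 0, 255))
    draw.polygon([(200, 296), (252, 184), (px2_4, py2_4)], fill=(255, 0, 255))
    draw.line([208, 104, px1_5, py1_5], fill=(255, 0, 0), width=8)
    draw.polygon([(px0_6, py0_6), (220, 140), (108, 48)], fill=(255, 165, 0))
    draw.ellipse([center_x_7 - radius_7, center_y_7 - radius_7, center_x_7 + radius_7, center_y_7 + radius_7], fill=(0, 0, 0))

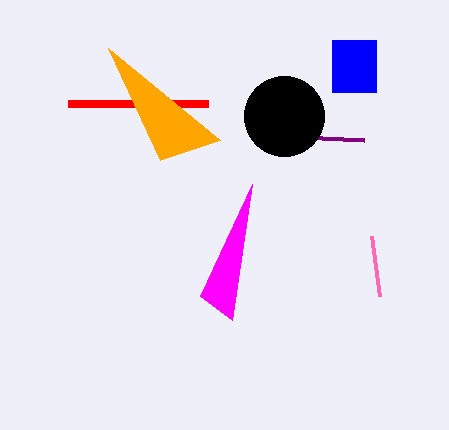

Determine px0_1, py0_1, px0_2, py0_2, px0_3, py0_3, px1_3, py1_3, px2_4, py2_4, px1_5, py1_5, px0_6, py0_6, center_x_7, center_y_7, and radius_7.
px0_1 = 380
py0_1 = 296
px0_2 = 364
py0_2 = 140
px0_3 = 332
py0_3 = 40
px1_3 = 376
py1_3 = 92
px2_4 = 232
py2_4 = 320
px1_5 = 68
py1_5 = 104
px0_6 = 160
py0_6 = 160
center_x_7 = 284
center_y_7 = 116
radius_7 = 40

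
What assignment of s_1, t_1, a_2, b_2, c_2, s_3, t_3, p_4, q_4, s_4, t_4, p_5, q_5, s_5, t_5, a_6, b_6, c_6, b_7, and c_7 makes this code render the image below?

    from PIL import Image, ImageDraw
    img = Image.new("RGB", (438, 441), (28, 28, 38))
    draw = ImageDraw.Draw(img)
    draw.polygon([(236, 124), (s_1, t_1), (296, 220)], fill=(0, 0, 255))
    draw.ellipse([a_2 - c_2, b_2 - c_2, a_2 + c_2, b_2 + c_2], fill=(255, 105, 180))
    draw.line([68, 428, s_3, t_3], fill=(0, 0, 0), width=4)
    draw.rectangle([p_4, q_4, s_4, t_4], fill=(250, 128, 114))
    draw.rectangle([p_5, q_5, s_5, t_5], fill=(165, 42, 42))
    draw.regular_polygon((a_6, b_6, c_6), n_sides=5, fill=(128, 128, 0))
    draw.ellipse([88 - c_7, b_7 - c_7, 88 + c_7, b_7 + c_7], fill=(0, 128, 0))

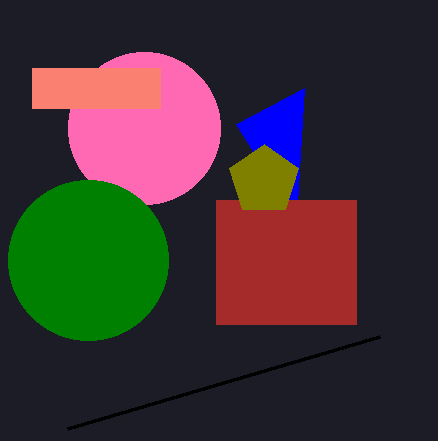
s_1 = 304, t_1 = 88, a_2 = 144, b_2 = 128, c_2 = 76, s_3 = 380, t_3 = 336, p_4 = 32, q_4 = 68, s_4 = 160, t_4 = 108, p_5 = 216, q_5 = 200, s_5 = 356, t_5 = 324, a_6 = 264, b_6 = 180, c_6 = 36, b_7 = 260, c_7 = 80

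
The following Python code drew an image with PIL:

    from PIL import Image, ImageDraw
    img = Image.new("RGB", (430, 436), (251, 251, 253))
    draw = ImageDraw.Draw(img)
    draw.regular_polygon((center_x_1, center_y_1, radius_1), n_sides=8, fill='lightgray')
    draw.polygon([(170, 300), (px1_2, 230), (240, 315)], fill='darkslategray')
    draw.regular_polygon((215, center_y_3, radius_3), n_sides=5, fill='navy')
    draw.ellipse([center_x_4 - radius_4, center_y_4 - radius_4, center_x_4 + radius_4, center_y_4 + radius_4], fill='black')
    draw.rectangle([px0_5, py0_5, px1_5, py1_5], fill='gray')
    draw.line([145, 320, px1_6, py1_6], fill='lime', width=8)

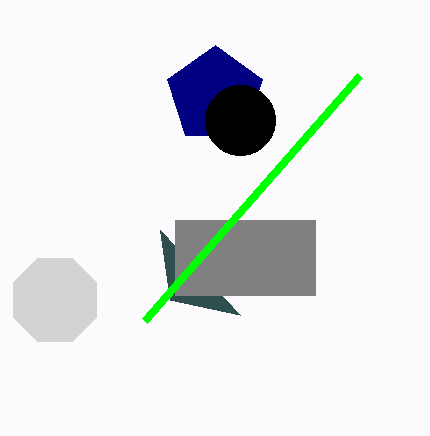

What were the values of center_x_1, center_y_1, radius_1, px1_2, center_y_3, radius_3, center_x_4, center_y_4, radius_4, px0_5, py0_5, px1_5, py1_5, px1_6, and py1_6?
center_x_1 = 55, center_y_1 = 300, radius_1 = 45, px1_2 = 160, center_y_3 = 95, radius_3 = 50, center_x_4 = 240, center_y_4 = 120, radius_4 = 35, px0_5 = 175, py0_5 = 220, px1_5 = 315, py1_5 = 295, px1_6 = 360, py1_6 = 75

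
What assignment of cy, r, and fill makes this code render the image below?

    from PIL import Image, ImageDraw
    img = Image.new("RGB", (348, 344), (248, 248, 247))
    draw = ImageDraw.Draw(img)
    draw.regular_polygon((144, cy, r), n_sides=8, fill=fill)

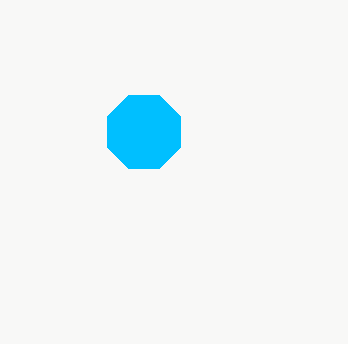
cy = 132; r = 40; fill = 'deepskyblue'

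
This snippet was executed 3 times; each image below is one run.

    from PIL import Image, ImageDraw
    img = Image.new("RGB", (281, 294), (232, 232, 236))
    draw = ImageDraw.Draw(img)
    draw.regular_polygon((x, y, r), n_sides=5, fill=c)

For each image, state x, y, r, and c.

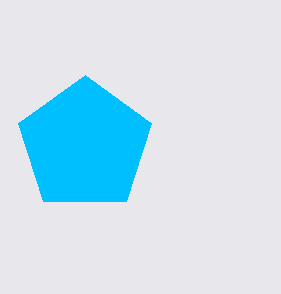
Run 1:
x = 85; y = 145; r = 70; c = 'deepskyblue'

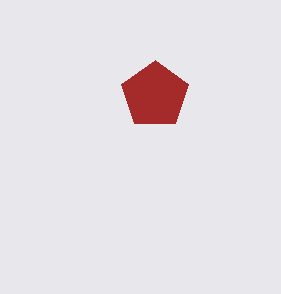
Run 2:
x = 155
y = 95
r = 35
c = 'brown'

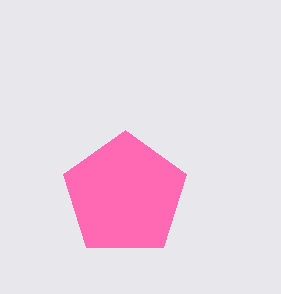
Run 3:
x = 125
y = 195
r = 65
c = 'hotpink'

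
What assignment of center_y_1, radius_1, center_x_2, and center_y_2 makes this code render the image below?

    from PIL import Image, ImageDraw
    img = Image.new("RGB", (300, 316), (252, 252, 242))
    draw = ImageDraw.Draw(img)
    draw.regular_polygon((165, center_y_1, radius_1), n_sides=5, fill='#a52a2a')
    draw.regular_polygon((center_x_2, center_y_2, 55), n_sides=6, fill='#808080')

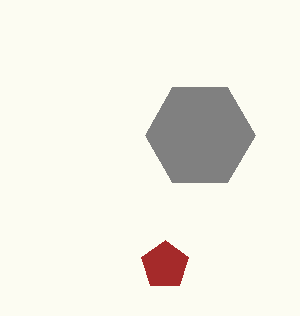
center_y_1 = 265; radius_1 = 25; center_x_2 = 200; center_y_2 = 135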